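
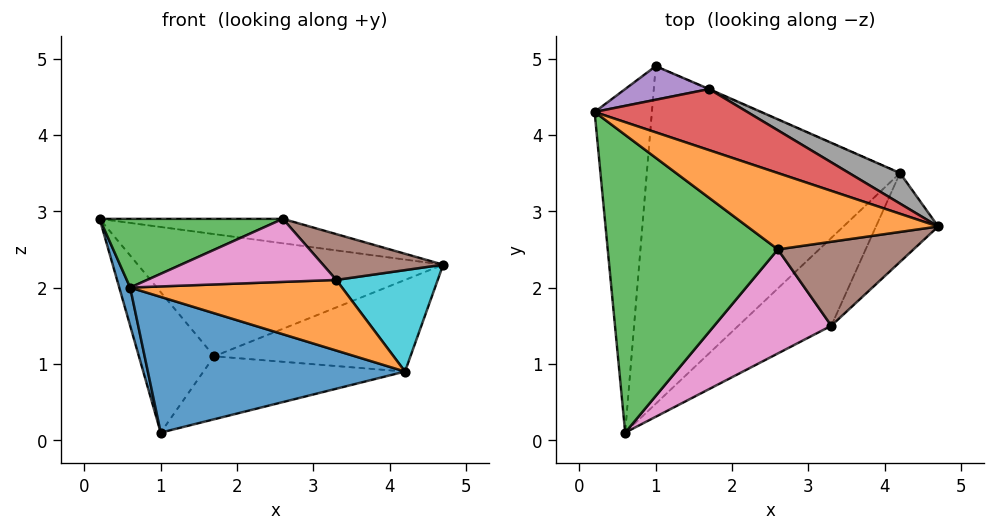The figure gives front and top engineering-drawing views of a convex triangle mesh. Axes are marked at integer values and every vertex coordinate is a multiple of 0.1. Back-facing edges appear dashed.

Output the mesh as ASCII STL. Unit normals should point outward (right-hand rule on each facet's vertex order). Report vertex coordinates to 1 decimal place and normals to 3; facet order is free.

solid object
 facet normal -0.959 -0.031 -0.281
  outer loop
   vertex 1.0 4.9 0.1
   vertex 0.6 0.1 2.0
   vertex 0.2 4.3 2.9
  endloop
 endfacet
 facet normal 0.223 0.297 0.928
  outer loop
   vertex 2.6 2.5 2.9
   vertex 4.7 2.8 2.3
   vertex 0.2 4.3 2.9
  endloop
 endfacet
 facet normal -0.166 -0.222 0.961
  outer loop
   vertex 2.6 2.5 2.9
   vertex 0.2 4.3 2.9
   vertex 0.6 0.1 2.0
  endloop
 endfacet
 facet normal 0.337 0.842 0.421
  outer loop
   vertex 1.7 4.6 1.1
   vertex 0.2 4.3 2.9
   vertex 4.7 2.8 2.3
  endloop
 endfacet
 facet normal 0.084 0.969 0.232
  outer loop
   vertex 1.7 4.6 1.1
   vertex 1.0 4.9 0.1
   vertex 0.2 4.3 2.9
  endloop
 endfacet
 facet normal 0.304 -0.456 0.836
  outer loop
   vertex 3.3 1.5 2.1
   vertex 4.7 2.8 2.3
   vertex 2.6 2.5 2.9
  endloop
 endfacet
 facet normal 0.231 -0.504 0.832
  outer loop
   vertex 3.3 1.5 2.1
   vertex 2.6 2.5 2.9
   vertex 0.6 0.1 2.0
  endloop
 endfacet
 facet normal 0.405 0.867 0.289
  outer loop
   vertex 4.2 3.5 0.9
   vertex 1.7 4.6 1.1
   vertex 4.7 2.8 2.3
  endloop
 endfacet
 facet normal 0.402 0.915 -0.007
  outer loop
   vertex 4.2 3.5 0.9
   vertex 1.0 4.9 0.1
   vertex 1.7 4.6 1.1
  endloop
 endfacet
 facet normal 0.621 -0.589 -0.517
  outer loop
   vertex 4.2 3.5 0.9
   vertex 4.7 2.8 2.3
   vertex 3.3 1.5 2.1
  endloop
 endfacet
 facet normal 0.069 -0.372 -0.926
  outer loop
   vertex 4.2 3.5 0.9
   vertex 0.6 0.1 2.0
   vertex 1.0 4.9 0.1
  endloop
 endfacet
 facet normal 0.334 -0.591 -0.735
  outer loop
   vertex 4.2 3.5 0.9
   vertex 3.3 1.5 2.1
   vertex 0.6 0.1 2.0
  endloop
 endfacet
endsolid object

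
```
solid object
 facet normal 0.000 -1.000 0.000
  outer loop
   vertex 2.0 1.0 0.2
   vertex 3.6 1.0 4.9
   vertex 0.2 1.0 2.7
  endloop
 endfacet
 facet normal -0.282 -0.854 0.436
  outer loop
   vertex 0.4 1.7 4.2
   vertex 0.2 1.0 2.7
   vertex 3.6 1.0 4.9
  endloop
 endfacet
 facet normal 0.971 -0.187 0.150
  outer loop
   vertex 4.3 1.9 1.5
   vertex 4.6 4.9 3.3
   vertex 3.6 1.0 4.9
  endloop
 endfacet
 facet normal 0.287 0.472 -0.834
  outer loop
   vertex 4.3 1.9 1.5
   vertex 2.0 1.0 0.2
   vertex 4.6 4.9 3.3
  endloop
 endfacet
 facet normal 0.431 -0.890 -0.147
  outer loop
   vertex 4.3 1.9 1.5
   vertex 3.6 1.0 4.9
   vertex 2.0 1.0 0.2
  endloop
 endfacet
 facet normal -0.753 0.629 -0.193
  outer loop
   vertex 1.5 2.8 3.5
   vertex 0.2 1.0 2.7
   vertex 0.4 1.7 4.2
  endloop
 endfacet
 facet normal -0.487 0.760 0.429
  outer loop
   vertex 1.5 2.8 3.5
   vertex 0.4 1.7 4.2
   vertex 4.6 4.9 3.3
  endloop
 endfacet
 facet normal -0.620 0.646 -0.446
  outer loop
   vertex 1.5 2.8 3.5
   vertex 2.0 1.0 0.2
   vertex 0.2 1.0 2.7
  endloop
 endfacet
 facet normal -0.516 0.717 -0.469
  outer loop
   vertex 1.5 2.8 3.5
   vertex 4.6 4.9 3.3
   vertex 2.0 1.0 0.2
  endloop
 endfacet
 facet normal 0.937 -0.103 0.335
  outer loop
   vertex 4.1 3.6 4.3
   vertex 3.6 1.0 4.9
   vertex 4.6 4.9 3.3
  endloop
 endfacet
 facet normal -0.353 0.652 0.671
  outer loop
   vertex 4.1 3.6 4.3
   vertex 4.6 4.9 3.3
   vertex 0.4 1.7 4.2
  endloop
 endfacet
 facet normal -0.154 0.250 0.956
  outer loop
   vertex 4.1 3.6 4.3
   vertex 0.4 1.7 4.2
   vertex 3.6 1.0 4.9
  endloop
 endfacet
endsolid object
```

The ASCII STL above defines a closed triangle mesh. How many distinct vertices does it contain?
8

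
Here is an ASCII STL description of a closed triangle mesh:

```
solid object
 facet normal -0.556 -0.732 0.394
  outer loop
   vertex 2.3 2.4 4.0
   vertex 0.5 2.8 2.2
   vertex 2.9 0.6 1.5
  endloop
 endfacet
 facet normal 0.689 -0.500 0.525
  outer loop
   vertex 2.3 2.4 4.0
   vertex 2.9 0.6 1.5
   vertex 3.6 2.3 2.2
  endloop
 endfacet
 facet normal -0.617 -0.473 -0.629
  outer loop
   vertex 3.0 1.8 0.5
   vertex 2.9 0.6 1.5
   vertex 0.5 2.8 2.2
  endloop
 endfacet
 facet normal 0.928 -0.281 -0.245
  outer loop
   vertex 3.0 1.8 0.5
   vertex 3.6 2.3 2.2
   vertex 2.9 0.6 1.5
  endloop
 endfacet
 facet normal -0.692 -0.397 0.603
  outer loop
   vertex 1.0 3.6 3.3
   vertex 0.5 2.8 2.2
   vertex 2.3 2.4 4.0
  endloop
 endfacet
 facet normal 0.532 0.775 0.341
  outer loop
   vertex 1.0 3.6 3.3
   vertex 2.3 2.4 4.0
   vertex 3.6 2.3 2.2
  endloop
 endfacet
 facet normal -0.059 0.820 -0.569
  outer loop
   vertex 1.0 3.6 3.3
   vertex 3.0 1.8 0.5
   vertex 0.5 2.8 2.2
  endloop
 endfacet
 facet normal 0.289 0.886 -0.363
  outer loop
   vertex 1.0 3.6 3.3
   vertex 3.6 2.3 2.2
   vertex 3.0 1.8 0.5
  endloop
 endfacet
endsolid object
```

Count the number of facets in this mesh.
8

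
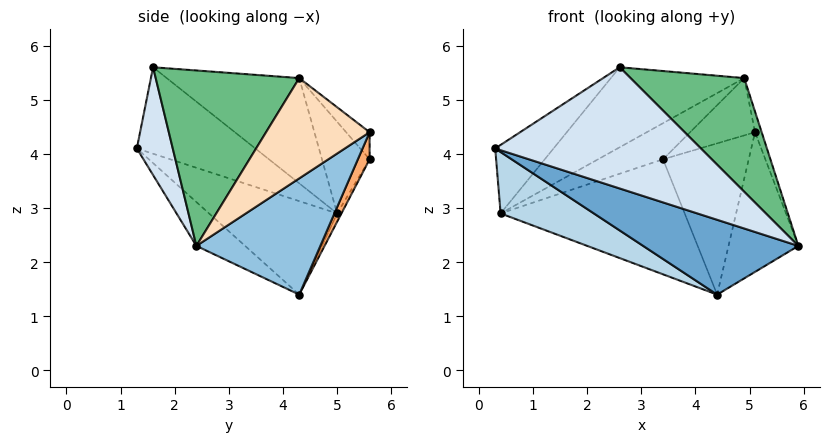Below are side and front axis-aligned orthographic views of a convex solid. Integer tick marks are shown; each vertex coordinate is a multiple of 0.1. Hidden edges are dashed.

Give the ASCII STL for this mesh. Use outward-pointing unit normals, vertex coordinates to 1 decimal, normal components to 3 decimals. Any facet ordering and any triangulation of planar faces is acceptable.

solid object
 facet normal -0.165 -0.526 -0.835
  outer loop
   vertex 4.4 4.3 1.4
   vertex 5.9 2.4 2.3
   vertex 0.3 1.3 4.1
  endloop
 endfacet
 facet normal 0.804 0.453 -0.384
  outer loop
   vertex 4.4 4.3 1.4
   vertex 5.1 5.6 4.4
   vertex 5.9 2.4 2.3
  endloop
 endfacet
 facet normal -0.379 -0.276 -0.883
  outer loop
   vertex 0.4 5.0 2.9
   vertex 4.4 4.3 1.4
   vertex 0.3 1.3 4.1
  endloop
 endfacet
 facet normal 0.172 -0.983 -0.067
  outer loop
   vertex 2.6 1.6 5.6
   vertex 0.3 1.3 4.1
   vertex 5.9 2.4 2.3
  endloop
 endfacet
 facet normal -0.550 0.271 0.790
  outer loop
   vertex 2.6 1.6 5.6
   vertex 0.4 5.0 2.9
   vertex 0.3 1.3 4.1
  endloop
 endfacet
 facet normal 0.123 0.900 -0.419
  outer loop
   vertex 3.4 5.6 3.9
   vertex 5.1 5.6 4.4
   vertex 4.4 4.3 1.4
  endloop
 endfacet
 facet normal -0.021 0.884 -0.468
  outer loop
   vertex 3.4 5.6 3.9
   vertex 4.4 4.3 1.4
   vertex 0.4 5.0 2.9
  endloop
 endfacet
 facet normal 0.960 0.062 0.272
  outer loop
   vertex 4.9 4.3 5.4
   vertex 5.9 2.4 2.3
   vertex 5.1 5.6 4.4
  endloop
 endfacet
 facet normal 0.662 -0.525 0.535
  outer loop
   vertex 4.9 4.3 5.4
   vertex 2.6 1.6 5.6
   vertex 5.9 2.4 2.3
  endloop
 endfacet
 facet normal -0.222 0.616 0.756
  outer loop
   vertex 4.9 4.3 5.4
   vertex 5.1 5.6 4.4
   vertex 3.4 5.6 3.9
  endloop
 endfacet
 facet normal -0.397 0.399 0.826
  outer loop
   vertex 4.9 4.3 5.4
   vertex 0.4 5.0 2.9
   vertex 2.6 1.6 5.6
  endloop
 endfacet
 facet normal -0.362 0.494 0.790
  outer loop
   vertex 4.9 4.3 5.4
   vertex 3.4 5.6 3.9
   vertex 0.4 5.0 2.9
  endloop
 endfacet
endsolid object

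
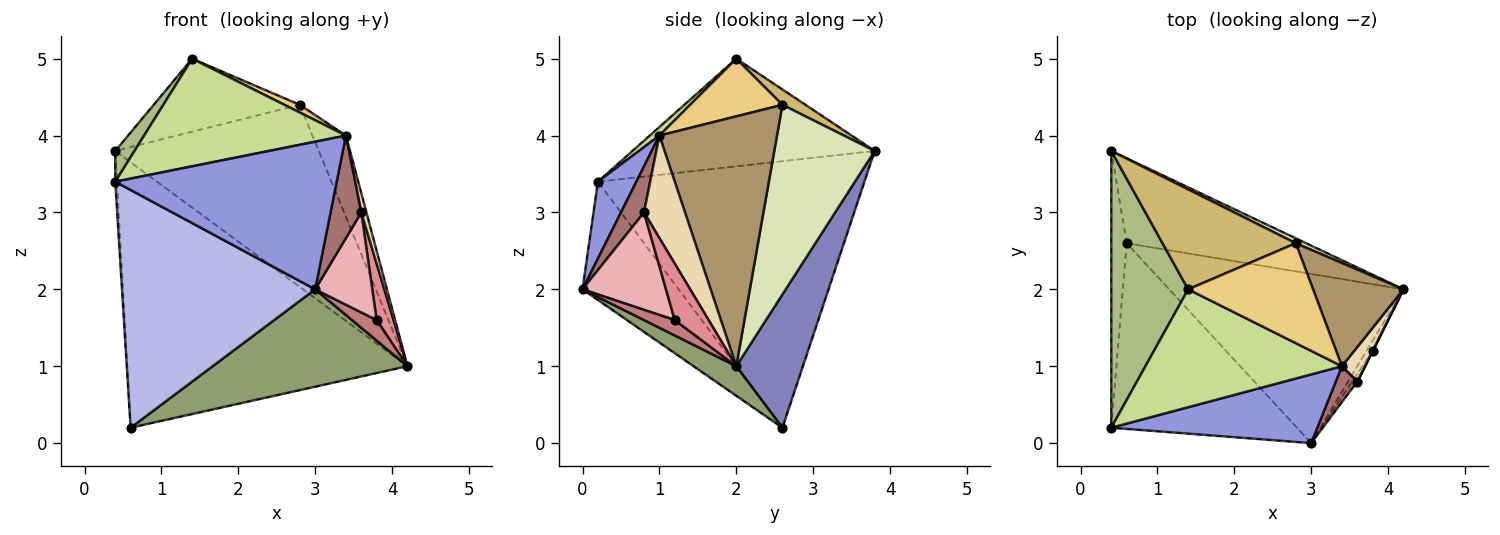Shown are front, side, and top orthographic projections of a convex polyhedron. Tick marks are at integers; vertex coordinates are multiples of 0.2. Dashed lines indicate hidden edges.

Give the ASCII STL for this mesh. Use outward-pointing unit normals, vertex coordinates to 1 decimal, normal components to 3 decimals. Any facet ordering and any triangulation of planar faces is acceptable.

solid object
 facet normal -0.998 0.006 -0.058
  outer loop
   vertex 0.6 2.6 0.2
   vertex 0.4 0.2 3.4
   vertex 0.4 3.8 3.8
  endloop
 endfacet
 facet normal 0.221 0.929 -0.297
  outer loop
   vertex 0.6 2.6 0.2
   vertex 0.4 3.8 3.8
   vertex 4.2 2.0 1.0
  endloop
 endfacet
 facet normal 0.155 -0.896 0.417
  outer loop
   vertex 3.0 0.0 2.0
   vertex 3.4 1.0 4.0
   vertex 0.4 0.2 3.4
  endloop
 endfacet
 facet normal -0.365 -0.734 -0.573
  outer loop
   vertex 3.0 0.0 2.0
   vertex 0.4 0.2 3.4
   vertex 0.6 2.6 0.2
  endloop
 endfacet
 facet normal 0.109 -0.496 -0.861
  outer loop
   vertex 3.0 0.0 2.0
   vertex 0.6 2.6 0.2
   vertex 4.2 2.0 1.0
  endloop
 endfacet
 facet normal -0.812 -0.064 0.580
  outer loop
   vertex 1.4 2.0 5.0
   vertex 0.4 3.8 3.8
   vertex 0.4 0.2 3.4
  endloop
 endfacet
 facet normal 0.032 -0.674 0.738
  outer loop
   vertex 1.4 2.0 5.0
   vertex 0.4 0.2 3.4
   vertex 3.4 1.0 4.0
  endloop
 endfacet
 facet normal 0.442 0.897 0.024
  outer loop
   vertex 2.8 2.6 4.4
   vertex 4.2 2.0 1.0
   vertex 0.4 3.8 3.8
  endloop
 endfacet
 facet normal 0.908 0.259 0.328
  outer loop
   vertex 2.8 2.6 4.4
   vertex 3.4 1.0 4.0
   vertex 4.2 2.0 1.0
  endloop
 endfacet
 facet normal 0.093 0.587 0.804
  outer loop
   vertex 2.8 2.6 4.4
   vertex 0.4 3.8 3.8
   vertex 1.4 2.0 5.0
  endloop
 endfacet
 facet normal 0.418 -0.070 0.906
  outer loop
   vertex 2.8 2.6 4.4
   vertex 1.4 2.0 5.0
   vertex 3.4 1.0 4.0
  endloop
 endfacet
 facet normal 0.968 -0.121 0.218
  outer loop
   vertex 3.6 0.8 3.0
   vertex 4.2 2.0 1.0
   vertex 3.4 1.0 4.0
  endloop
 endfacet
 facet normal 0.578 -0.770 0.270
  outer loop
   vertex 3.6 0.8 3.0
   vertex 3.4 1.0 4.0
   vertex 3.0 0.0 2.0
  endloop
 endfacet
 facet normal 0.745 -0.596 -0.298
  outer loop
   vertex 3.8 1.2 1.6
   vertex 3.0 0.0 2.0
   vertex 4.2 2.0 1.0
  endloop
 endfacet
 facet normal 0.894 -0.447 0.000
  outer loop
   vertex 3.8 1.2 1.6
   vertex 4.2 2.0 1.0
   vertex 3.6 0.8 3.0
  endloop
 endfacet
 facet normal 0.825 -0.564 -0.043
  outer loop
   vertex 3.8 1.2 1.6
   vertex 3.6 0.8 3.0
   vertex 3.0 0.0 2.0
  endloop
 endfacet
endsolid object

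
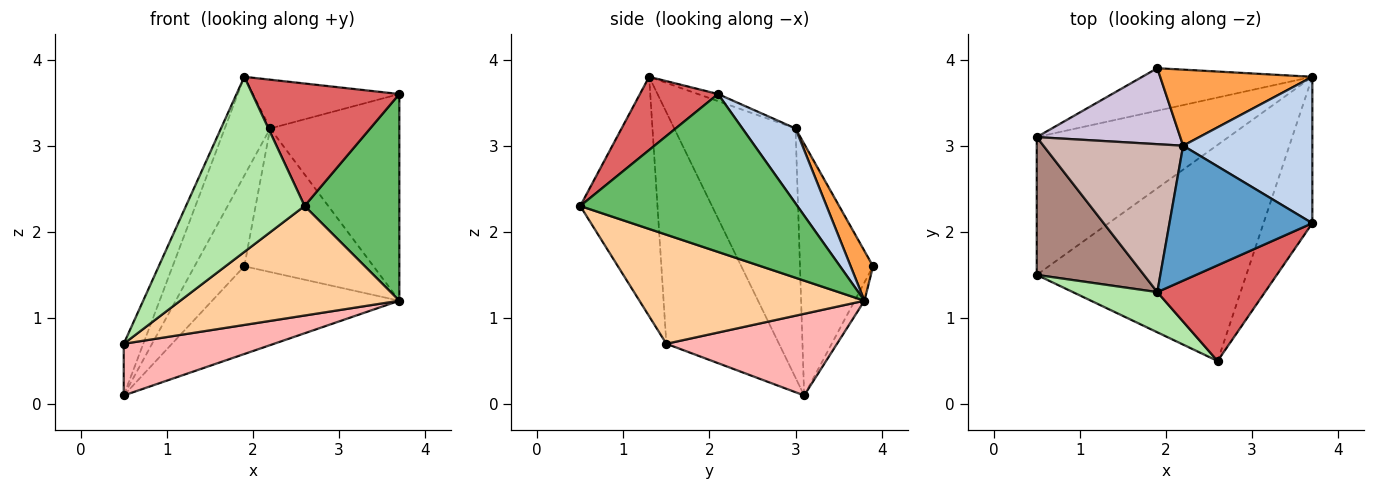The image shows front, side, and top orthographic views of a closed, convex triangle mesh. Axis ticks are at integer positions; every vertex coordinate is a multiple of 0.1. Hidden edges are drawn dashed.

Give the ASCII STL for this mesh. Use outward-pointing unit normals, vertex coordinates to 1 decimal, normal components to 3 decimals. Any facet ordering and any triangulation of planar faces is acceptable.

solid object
 facet normal -0.047 0.340 0.939
  outer loop
   vertex 2.2 3.0 3.2
   vertex 1.9 1.3 3.8
   vertex 3.7 2.1 3.6
  endloop
 endfacet
 facet normal 0.318 0.774 0.548
  outer loop
   vertex 2.2 3.0 3.2
   vertex 3.7 2.1 3.6
   vertex 3.7 3.8 1.2
  endloop
 endfacet
 facet normal 0.151 0.873 0.463
  outer loop
   vertex 2.2 3.0 3.2
   vertex 3.7 3.8 1.2
   vertex 1.9 3.9 1.6
  endloop
 endfacet
 facet normal 0.421 -0.410 -0.809
  outer loop
   vertex 2.6 0.5 2.3
   vertex 0.5 1.5 0.7
   vertex 3.7 3.8 1.2
  endloop
 endfacet
 facet normal 0.882 -0.385 -0.273
  outer loop
   vertex 2.6 0.5 2.3
   vertex 3.7 3.8 1.2
   vertex 3.7 2.1 3.6
  endloop
 endfacet
 facet normal -0.536 -0.823 0.189
  outer loop
   vertex 2.6 0.5 2.3
   vertex 1.9 1.3 3.8
   vertex 0.5 1.5 0.7
  endloop
 endfacet
 facet normal 0.386 -0.727 0.568
  outer loop
   vertex 2.6 0.5 2.3
   vertex 3.7 2.1 3.6
   vertex 1.9 1.3 3.8
  endloop
 endfacet
 facet normal 0.370 -0.326 -0.870
  outer loop
   vertex 0.5 3.1 0.1
   vertex 3.7 3.8 1.2
   vertex 0.5 1.5 0.7
  endloop
 endfacet
 facet normal -0.047 0.899 -0.436
  outer loop
   vertex 0.5 3.1 0.1
   vertex 1.9 3.9 1.6
   vertex 3.7 3.8 1.2
  endloop
 endfacet
 facet normal -0.748 0.509 0.426
  outer loop
   vertex 0.5 3.1 0.1
   vertex 2.2 3.0 3.2
   vertex 1.9 3.9 1.6
  endloop
 endfacet
 facet normal -0.896 0.156 0.415
  outer loop
   vertex 0.5 3.1 0.1
   vertex 0.5 1.5 0.7
   vertex 1.9 1.3 3.8
  endloop
 endfacet
 facet normal -0.829 0.310 0.465
  outer loop
   vertex 0.5 3.1 0.1
   vertex 1.9 1.3 3.8
   vertex 2.2 3.0 3.2
  endloop
 endfacet
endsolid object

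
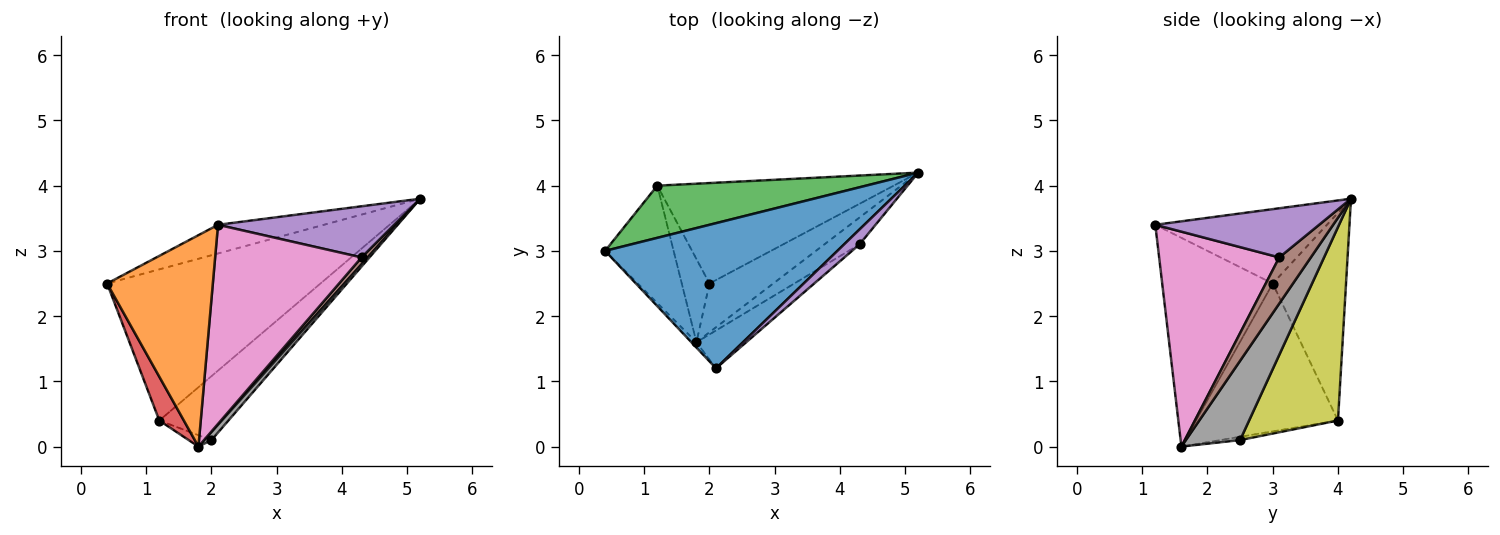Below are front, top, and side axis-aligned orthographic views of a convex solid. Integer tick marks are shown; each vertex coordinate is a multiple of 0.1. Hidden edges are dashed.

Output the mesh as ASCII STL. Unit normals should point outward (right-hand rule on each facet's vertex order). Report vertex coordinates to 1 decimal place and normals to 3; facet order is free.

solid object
 facet normal -0.300 0.185 0.936
  outer loop
   vertex 2.1 1.2 3.4
   vertex 5.2 4.2 3.8
   vertex 0.4 3.0 2.5
  endloop
 endfacet
 facet normal -0.723 -0.691 -0.018
  outer loop
   vertex 1.8 1.6 0.0
   vertex 2.1 1.2 3.4
   vertex 0.4 3.0 2.5
  endloop
 endfacet
 facet normal -0.309 0.899 0.310
  outer loop
   vertex 1.2 4.0 0.4
   vertex 0.4 3.0 2.5
   vertex 5.2 4.2 3.8
  endloop
 endfacet
 facet normal -0.896 -0.155 -0.415
  outer loop
   vertex 1.2 4.0 0.4
   vertex 1.8 1.6 0.0
   vertex 0.4 3.0 2.5
  endloop
 endfacet
 facet normal 0.666 -0.716 0.209
  outer loop
   vertex 4.3 3.1 2.9
   vertex 5.2 4.2 3.8
   vertex 2.1 1.2 3.4
  endloop
 endfacet
 facet normal 0.786 -0.154 -0.598
  outer loop
   vertex 4.3 3.1 2.9
   vertex 1.8 1.6 0.0
   vertex 5.2 4.2 3.8
  endloop
 endfacet
 facet normal 0.628 -0.765 -0.145
  outer loop
   vertex 4.3 3.1 2.9
   vertex 2.1 1.2 3.4
   vertex 1.8 1.6 0.0
  endloop
 endfacet
 facet normal 0.775 -0.103 -0.623
  outer loop
   vertex 2.0 2.5 0.1
   vertex 5.2 4.2 3.8
   vertex 1.8 1.6 0.0
  endloop
 endfacet
 facet normal 0.568 0.442 -0.694
  outer loop
   vertex 2.0 2.5 0.1
   vertex 1.2 4.0 0.4
   vertex 5.2 4.2 3.8
  endloop
 endfacet
 facet normal -0.116 0.135 -0.984
  outer loop
   vertex 2.0 2.5 0.1
   vertex 1.8 1.6 0.0
   vertex 1.2 4.0 0.4
  endloop
 endfacet
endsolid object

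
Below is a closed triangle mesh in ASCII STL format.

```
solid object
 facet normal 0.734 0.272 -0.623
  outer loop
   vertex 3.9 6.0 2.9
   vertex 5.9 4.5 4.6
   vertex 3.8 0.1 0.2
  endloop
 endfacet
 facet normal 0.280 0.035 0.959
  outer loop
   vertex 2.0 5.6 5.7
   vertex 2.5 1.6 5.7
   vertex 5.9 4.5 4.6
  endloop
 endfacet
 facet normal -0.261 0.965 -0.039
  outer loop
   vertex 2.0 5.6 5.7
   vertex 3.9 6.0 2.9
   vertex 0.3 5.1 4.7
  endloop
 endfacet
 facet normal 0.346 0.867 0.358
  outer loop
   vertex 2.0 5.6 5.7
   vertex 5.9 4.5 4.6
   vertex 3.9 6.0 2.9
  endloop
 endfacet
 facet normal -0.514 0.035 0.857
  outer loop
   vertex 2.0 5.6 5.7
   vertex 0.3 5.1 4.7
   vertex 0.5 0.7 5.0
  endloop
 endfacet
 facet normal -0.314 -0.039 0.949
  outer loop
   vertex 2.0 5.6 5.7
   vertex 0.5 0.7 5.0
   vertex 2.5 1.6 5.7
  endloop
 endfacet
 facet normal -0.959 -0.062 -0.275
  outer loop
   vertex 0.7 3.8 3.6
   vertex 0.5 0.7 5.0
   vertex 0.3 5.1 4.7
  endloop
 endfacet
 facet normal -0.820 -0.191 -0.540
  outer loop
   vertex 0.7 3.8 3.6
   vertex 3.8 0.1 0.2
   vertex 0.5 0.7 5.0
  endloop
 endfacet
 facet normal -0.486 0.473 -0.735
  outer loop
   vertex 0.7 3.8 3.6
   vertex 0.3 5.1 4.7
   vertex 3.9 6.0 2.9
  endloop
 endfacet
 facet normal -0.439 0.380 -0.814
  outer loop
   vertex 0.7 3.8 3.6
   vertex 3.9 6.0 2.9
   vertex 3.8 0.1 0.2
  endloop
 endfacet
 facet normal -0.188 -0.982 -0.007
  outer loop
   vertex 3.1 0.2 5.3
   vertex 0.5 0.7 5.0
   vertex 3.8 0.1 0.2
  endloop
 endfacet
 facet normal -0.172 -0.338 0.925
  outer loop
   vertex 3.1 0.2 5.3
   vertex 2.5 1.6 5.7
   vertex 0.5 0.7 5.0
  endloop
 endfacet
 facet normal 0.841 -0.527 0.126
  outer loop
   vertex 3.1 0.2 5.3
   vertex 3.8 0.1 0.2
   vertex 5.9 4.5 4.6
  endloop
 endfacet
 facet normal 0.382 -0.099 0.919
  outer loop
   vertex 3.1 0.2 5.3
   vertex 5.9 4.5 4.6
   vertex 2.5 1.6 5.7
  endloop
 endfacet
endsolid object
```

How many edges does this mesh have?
21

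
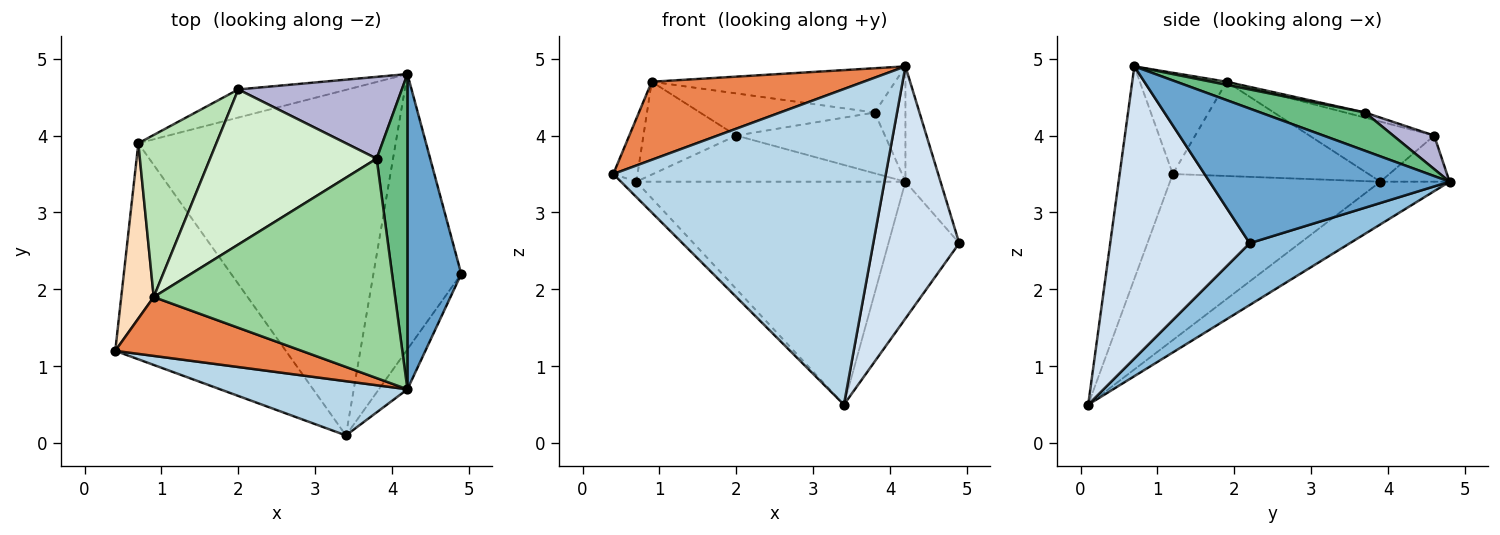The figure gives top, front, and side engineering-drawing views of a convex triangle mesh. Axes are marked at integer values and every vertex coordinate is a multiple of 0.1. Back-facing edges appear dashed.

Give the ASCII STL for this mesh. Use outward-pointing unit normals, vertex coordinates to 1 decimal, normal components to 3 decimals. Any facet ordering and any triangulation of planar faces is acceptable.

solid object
 facet normal 0.920 0.135 0.368
  outer loop
   vertex 4.2 0.7 4.9
   vertex 4.9 2.2 2.6
   vertex 4.2 4.8 3.4
  endloop
 endfacet
 facet normal 0.533 0.377 -0.758
  outer loop
   vertex 3.4 0.1 0.5
   vertex 4.2 4.8 3.4
   vertex 4.9 2.2 2.6
  endloop
 endfacet
 facet normal -0.189 -0.968 0.166
  outer loop
   vertex 3.4 0.1 0.5
   vertex 4.2 0.7 4.9
   vertex 0.4 1.2 3.5
  endloop
 endfacet
 facet normal 0.848 -0.523 -0.083
  outer loop
   vertex 3.4 0.1 0.5
   vertex 4.9 2.2 2.6
   vertex 4.2 0.7 4.9
  endloop
 endfacet
 facet normal -0.311 -0.759 0.572
  outer loop
   vertex 0.9 1.9 4.7
   vertex 0.4 1.2 3.5
   vertex 4.2 0.7 4.9
  endloop
 endfacet
 facet normal -0.697 0.051 -0.715
  outer loop
   vertex 0.7 3.9 3.4
   vertex 3.4 0.1 0.5
   vertex 0.4 1.2 3.5
  endloop
 endfacet
 facet normal -0.138 0.537 -0.832
  outer loop
   vertex 0.7 3.9 3.4
   vertex 4.2 4.8 3.4
   vertex 3.4 0.1 0.5
  endloop
 endfacet
 facet normal -0.939 0.116 0.323
  outer loop
   vertex 0.7 3.9 3.4
   vertex 0.4 1.2 3.5
   vertex 0.9 1.9 4.7
  endloop
 endfacet
 facet normal 0.760 0.223 0.611
  outer loop
   vertex 3.8 3.7 4.3
   vertex 4.2 0.7 4.9
   vertex 4.2 4.8 3.4
  endloop
 endfacet
 facet normal 0.012 0.198 0.980
  outer loop
   vertex 3.8 3.7 4.3
   vertex 0.9 1.9 4.7
   vertex 4.2 0.7 4.9
  endloop
 endfacet
 facet normal -0.556 0.413 0.721
  outer loop
   vertex 2.0 4.6 4.0
   vertex 0.7 3.9 3.4
   vertex 0.9 1.9 4.7
  endloop
 endfacet
 facet normal -0.030 0.262 0.965
  outer loop
   vertex 2.0 4.6 4.0
   vertex 0.9 1.9 4.7
   vertex 3.8 3.7 4.3
  endloop
 endfacet
 facet normal -0.214 0.834 -0.508
  outer loop
   vertex 2.0 4.6 4.0
   vertex 4.2 4.8 3.4
   vertex 0.7 3.9 3.4
  endloop
 endfacet
 facet normal 0.162 0.589 0.792
  outer loop
   vertex 2.0 4.6 4.0
   vertex 3.8 3.7 4.3
   vertex 4.2 4.8 3.4
  endloop
 endfacet
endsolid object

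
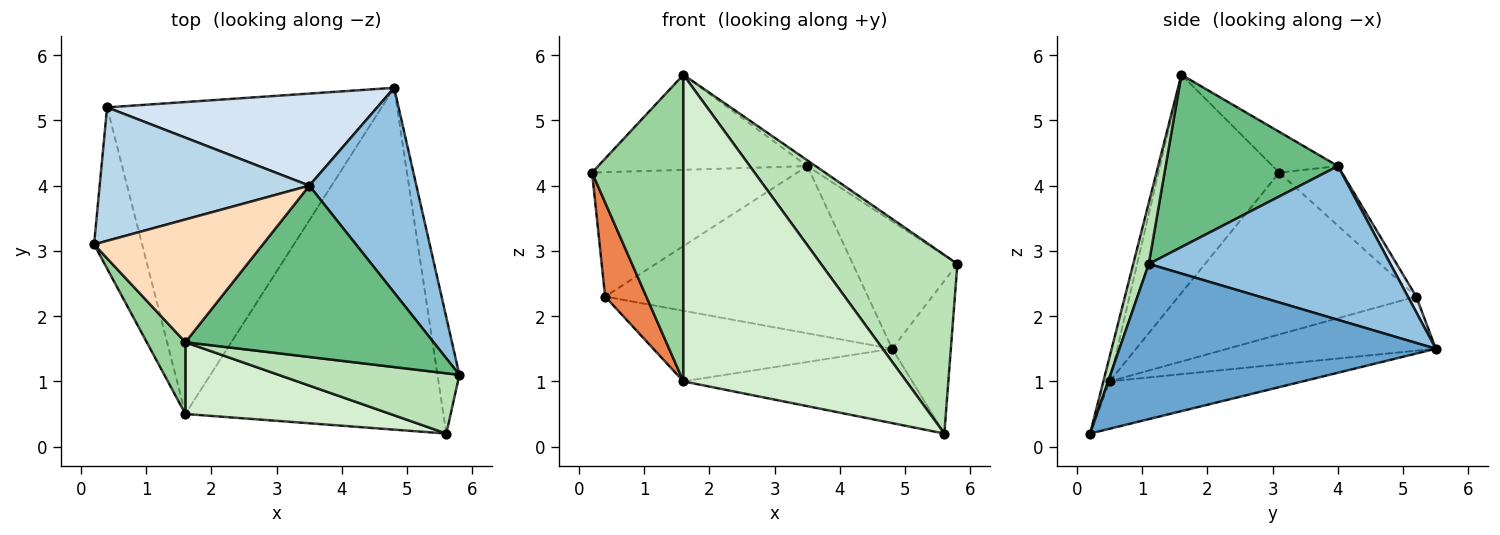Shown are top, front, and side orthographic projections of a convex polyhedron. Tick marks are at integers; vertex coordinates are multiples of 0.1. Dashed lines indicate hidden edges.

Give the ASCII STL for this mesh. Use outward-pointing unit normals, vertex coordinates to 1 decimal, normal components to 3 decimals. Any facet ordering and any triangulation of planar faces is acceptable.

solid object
 facet normal 0.974 0.181 -0.137
  outer loop
   vertex 5.6 0.2 0.2
   vertex 4.8 5.5 1.5
   vertex 5.8 1.1 2.8
  endloop
 endfacet
 facet normal 0.773 0.335 0.538
  outer loop
   vertex 3.5 4.0 4.3
   vertex 5.8 1.1 2.8
   vertex 4.8 5.5 1.5
  endloop
 endfacet
 facet normal -0.204 0.667 0.716
  outer loop
   vertex 3.5 4.0 4.3
   vertex 0.4 5.2 2.3
   vertex 0.2 3.1 4.2
  endloop
 endfacet
 facet normal 0.028 0.876 0.482
  outer loop
   vertex 3.5 4.0 4.3
   vertex 4.8 5.5 1.5
   vertex 0.4 5.2 2.3
  endloop
 endfacet
 facet normal -0.946 -0.164 -0.281
  outer loop
   vertex 1.6 0.5 1.0
   vertex 0.2 3.1 4.2
   vertex 0.4 5.2 2.3
  endloop
 endfacet
 facet normal -0.177 0.209 -0.962
  outer loop
   vertex 1.6 0.5 1.0
   vertex 4.8 5.5 1.5
   vertex 5.6 0.2 0.2
  endloop
 endfacet
 facet normal -0.189 0.217 -0.958
  outer loop
   vertex 1.6 0.5 1.0
   vertex 0.4 5.2 2.3
   vertex 4.8 5.5 1.5
  endloop
 endfacet
 facet normal -0.188 0.601 0.777
  outer loop
   vertex 1.6 1.6 5.7
   vertex 3.5 4.0 4.3
   vertex 0.2 3.1 4.2
  endloop
 endfacet
 facet normal 0.570 0.028 0.821
  outer loop
   vertex 1.6 1.6 5.7
   vertex 5.8 1.1 2.8
   vertex 3.5 4.0 4.3
  endloop
 endfacet
 facet normal -0.790 -0.597 0.140
  outer loop
   vertex 1.6 1.6 5.7
   vertex 0.2 3.1 4.2
   vertex 1.6 0.5 1.0
  endloop
 endfacet
 facet normal 0.107 -0.942 0.318
  outer loop
   vertex 1.6 1.6 5.7
   vertex 5.6 0.2 0.2
   vertex 5.8 1.1 2.8
  endloop
 endfacet
 facet normal -0.027 -0.973 0.228
  outer loop
   vertex 1.6 1.6 5.7
   vertex 1.6 0.5 1.0
   vertex 5.6 0.2 0.2
  endloop
 endfacet
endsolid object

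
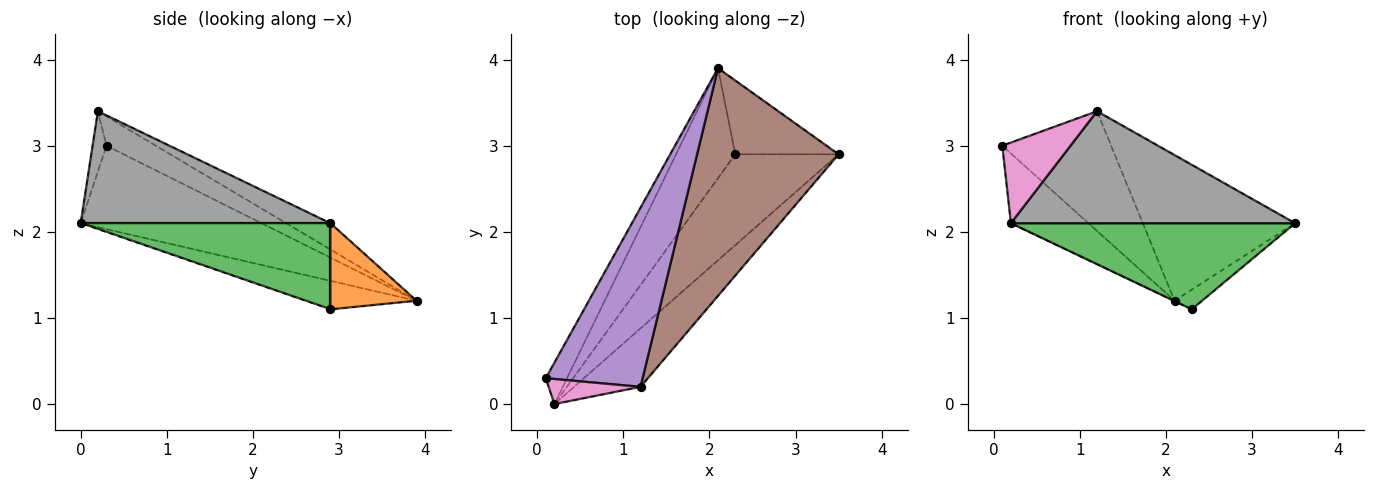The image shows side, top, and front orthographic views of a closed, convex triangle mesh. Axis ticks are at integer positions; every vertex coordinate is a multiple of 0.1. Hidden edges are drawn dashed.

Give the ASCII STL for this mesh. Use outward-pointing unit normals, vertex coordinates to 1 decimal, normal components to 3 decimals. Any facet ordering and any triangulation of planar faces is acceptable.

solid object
 facet normal -0.895 0.384 -0.227
  outer loop
   vertex 0.2 0.0 2.1
   vertex 0.1 0.3 3.0
   vertex 2.1 3.9 1.2
  endloop
 endfacet
 facet normal 0.627 0.201 -0.753
  outer loop
   vertex 2.3 2.9 1.1
   vertex 2.1 3.9 1.2
   vertex 3.5 2.9 2.1
  endloop
 endfacet
 facet normal 0.517 -0.589 -0.621
  outer loop
   vertex 2.3 2.9 1.1
   vertex 3.5 2.9 2.1
   vertex 0.2 0.0 2.1
  endloop
 endfacet
 facet normal -0.434 0.003 -0.901
  outer loop
   vertex 2.3 2.9 1.1
   vertex 0.2 0.0 2.1
   vertex 2.1 3.9 1.2
  endloop
 endfacet
 facet normal -0.244 0.539 0.806
  outer loop
   vertex 1.2 0.2 3.4
   vertex 2.1 3.9 1.2
   vertex 0.1 0.3 3.0
  endloop
 endfacet
 facet normal -0.155 0.532 0.832
  outer loop
   vertex 1.2 0.2 3.4
   vertex 3.5 2.9 2.1
   vertex 2.1 3.9 1.2
  endloop
 endfacet
 facet normal -0.191 -0.937 0.291
  outer loop
   vertex 1.2 0.2 3.4
   vertex 0.1 0.3 3.0
   vertex 0.2 0.0 2.1
  endloop
 endfacet
 facet normal 0.615 -0.699 -0.365
  outer loop
   vertex 1.2 0.2 3.4
   vertex 0.2 0.0 2.1
   vertex 3.5 2.9 2.1
  endloop
 endfacet
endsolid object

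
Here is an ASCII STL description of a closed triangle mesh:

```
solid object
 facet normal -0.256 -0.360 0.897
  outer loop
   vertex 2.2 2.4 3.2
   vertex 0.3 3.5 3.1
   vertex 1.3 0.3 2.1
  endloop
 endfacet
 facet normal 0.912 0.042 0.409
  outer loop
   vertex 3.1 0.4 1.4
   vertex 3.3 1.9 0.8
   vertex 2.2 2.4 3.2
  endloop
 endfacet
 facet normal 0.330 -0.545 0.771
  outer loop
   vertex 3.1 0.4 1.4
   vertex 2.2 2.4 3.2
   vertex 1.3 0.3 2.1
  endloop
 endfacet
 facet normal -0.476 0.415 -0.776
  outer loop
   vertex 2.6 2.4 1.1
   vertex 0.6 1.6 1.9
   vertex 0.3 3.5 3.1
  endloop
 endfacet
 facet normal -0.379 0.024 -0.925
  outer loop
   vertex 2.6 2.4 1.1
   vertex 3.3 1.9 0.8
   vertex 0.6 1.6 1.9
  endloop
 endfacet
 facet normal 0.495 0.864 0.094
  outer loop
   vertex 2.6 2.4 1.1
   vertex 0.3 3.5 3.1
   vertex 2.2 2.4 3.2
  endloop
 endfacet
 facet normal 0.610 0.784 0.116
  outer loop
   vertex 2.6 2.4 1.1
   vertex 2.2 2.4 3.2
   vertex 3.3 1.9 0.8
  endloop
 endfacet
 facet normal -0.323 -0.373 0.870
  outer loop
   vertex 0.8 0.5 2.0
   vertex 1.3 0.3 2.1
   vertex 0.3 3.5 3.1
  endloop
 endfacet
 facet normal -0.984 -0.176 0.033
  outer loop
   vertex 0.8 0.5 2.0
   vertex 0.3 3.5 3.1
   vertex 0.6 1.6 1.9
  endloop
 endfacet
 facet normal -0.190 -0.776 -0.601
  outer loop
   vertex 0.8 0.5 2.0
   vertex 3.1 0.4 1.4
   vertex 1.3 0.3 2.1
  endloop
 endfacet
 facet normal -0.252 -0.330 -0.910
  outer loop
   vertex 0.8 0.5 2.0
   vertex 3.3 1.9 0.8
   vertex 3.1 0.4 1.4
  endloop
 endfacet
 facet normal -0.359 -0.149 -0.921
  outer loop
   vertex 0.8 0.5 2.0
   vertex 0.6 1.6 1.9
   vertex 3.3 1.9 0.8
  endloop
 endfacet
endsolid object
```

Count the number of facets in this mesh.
12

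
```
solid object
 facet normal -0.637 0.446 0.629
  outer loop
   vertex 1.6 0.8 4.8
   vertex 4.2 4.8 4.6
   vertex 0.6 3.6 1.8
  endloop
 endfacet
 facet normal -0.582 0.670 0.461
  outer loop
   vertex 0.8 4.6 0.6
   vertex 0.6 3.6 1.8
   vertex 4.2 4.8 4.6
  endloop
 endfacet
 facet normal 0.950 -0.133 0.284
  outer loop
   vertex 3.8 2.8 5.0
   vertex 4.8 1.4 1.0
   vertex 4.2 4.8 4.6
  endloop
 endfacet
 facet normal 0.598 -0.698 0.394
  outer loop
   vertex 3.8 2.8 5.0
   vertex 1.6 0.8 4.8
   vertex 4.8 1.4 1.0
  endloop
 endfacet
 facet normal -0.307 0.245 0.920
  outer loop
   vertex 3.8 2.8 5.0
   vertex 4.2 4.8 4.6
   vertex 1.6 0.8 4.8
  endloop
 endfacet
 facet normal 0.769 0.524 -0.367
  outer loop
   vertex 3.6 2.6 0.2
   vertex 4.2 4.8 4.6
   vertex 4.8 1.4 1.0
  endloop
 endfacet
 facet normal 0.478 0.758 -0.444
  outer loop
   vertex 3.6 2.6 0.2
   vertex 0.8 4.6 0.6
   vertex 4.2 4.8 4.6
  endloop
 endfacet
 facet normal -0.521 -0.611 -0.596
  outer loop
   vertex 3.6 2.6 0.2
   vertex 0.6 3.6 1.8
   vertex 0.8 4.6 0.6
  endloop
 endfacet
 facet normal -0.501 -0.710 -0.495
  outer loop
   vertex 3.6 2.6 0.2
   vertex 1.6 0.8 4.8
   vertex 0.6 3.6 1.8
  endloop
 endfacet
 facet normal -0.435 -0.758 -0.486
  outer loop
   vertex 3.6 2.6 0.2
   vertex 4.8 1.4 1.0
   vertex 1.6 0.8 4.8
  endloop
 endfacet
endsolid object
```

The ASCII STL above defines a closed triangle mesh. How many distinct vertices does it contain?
7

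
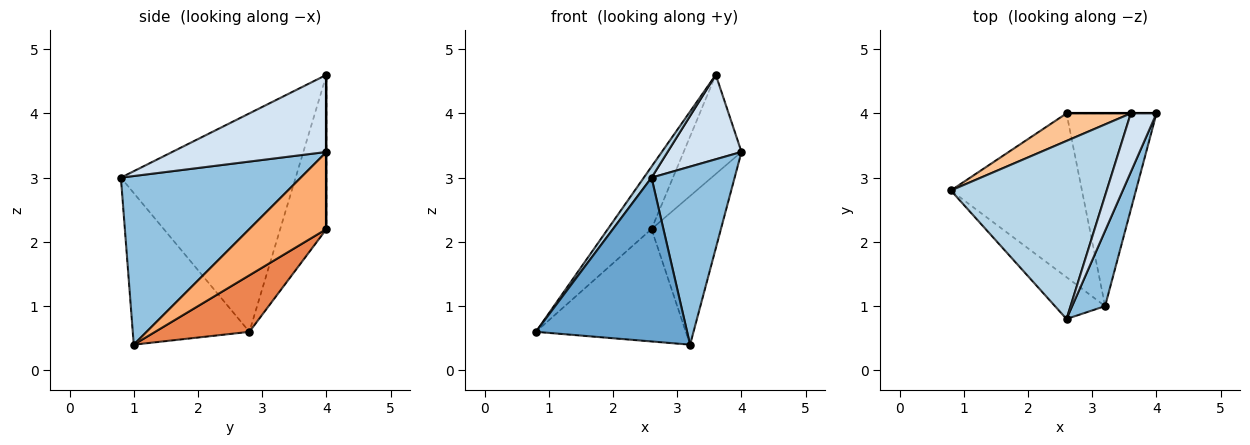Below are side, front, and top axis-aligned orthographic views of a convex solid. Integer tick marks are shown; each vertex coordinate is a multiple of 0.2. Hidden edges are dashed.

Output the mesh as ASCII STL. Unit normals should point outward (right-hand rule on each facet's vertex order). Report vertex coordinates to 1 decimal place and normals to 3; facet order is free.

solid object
 facet normal -0.599 -0.776 -0.198
  outer loop
   vertex 2.6 0.8 3.0
   vertex 0.8 2.8 0.6
   vertex 3.2 1.0 0.4
  endloop
 endfacet
 facet normal 0.894 -0.413 0.175
  outer loop
   vertex 2.6 0.8 3.0
   vertex 3.2 1.0 0.4
   vertex 4.0 4.0 3.4
  endloop
 endfacet
 facet normal -0.814 -0.036 0.580
  outer loop
   vertex 3.6 4.0 4.6
   vertex 0.8 2.8 0.6
   vertex 2.6 0.8 3.0
  endloop
 endfacet
 facet normal 0.864 -0.414 0.288
  outer loop
   vertex 3.6 4.0 4.6
   vertex 2.6 0.8 3.0
   vertex 4.0 4.0 3.4
  endloop
 endfacet
 facet normal 0.335 0.533 -0.777
  outer loop
   vertex 2.6 4.0 2.2
   vertex 3.2 1.0 0.4
   vertex 0.8 2.8 0.6
  endloop
 endfacet
 facet normal 0.562 0.505 -0.655
  outer loop
   vertex 2.6 4.0 2.2
   vertex 4.0 4.0 3.4
   vertex 3.2 1.0 0.4
  endloop
 endfacet
 facet normal -0.696 0.657 0.290
  outer loop
   vertex 2.6 4.0 2.2
   vertex 0.8 2.8 0.6
   vertex 3.6 4.0 4.6
  endloop
 endfacet
 facet normal 0.000 1.000 0.000
  outer loop
   vertex 2.6 4.0 2.2
   vertex 3.6 4.0 4.6
   vertex 4.0 4.0 3.4
  endloop
 endfacet
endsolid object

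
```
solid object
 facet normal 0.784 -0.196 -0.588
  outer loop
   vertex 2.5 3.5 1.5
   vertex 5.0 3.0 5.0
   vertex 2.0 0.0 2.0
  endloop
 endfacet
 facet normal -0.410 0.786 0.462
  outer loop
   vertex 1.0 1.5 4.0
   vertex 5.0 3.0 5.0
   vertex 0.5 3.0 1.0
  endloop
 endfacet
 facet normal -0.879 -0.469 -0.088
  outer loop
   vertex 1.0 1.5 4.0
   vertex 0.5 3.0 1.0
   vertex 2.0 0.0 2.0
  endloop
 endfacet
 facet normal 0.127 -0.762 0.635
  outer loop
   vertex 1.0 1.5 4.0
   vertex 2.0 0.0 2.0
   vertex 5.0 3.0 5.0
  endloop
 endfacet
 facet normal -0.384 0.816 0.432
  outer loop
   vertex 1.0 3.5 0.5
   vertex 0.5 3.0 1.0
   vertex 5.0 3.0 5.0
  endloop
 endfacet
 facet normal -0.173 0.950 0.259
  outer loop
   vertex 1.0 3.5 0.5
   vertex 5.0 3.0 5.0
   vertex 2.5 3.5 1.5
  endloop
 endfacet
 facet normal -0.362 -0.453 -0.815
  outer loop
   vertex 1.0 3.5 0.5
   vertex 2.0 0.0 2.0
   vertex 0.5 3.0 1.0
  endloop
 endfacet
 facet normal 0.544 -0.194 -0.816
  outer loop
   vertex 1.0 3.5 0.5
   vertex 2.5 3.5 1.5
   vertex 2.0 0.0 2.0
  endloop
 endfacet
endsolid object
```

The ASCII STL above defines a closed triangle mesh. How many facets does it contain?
8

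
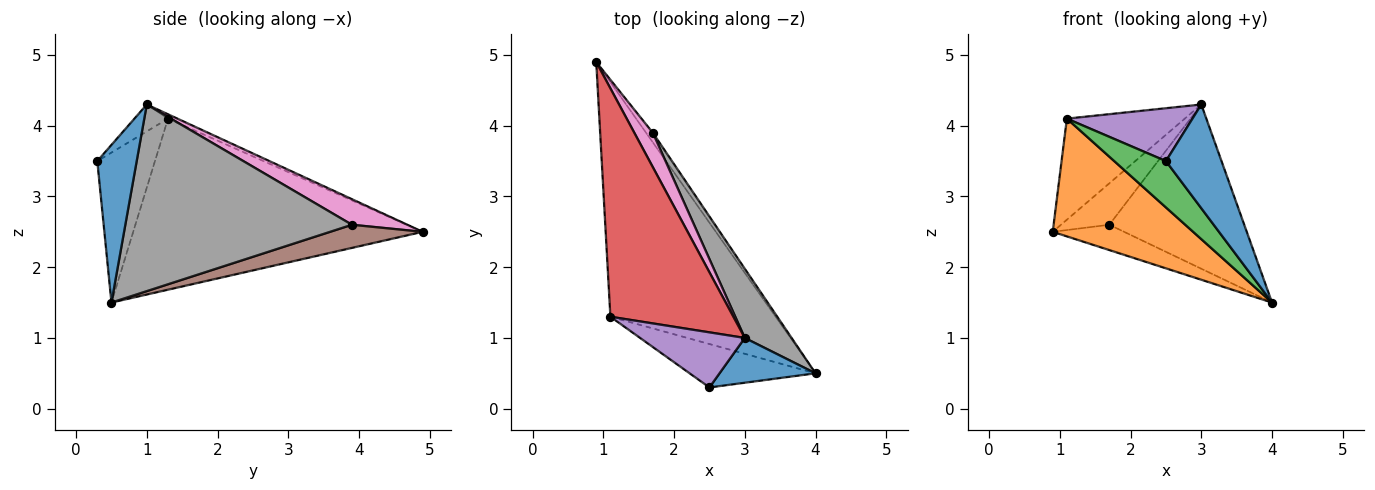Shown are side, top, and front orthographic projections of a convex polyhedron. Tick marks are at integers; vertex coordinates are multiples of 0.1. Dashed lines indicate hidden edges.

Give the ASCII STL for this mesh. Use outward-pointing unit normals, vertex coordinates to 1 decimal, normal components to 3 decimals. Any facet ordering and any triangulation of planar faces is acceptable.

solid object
 facet normal 0.546 -0.769 0.332
  outer loop
   vertex 3.0 1.0 4.3
   vertex 2.5 0.3 3.5
   vertex 4.0 0.5 1.5
  endloop
 endfacet
 facet normal -0.679 -0.329 -0.656
  outer loop
   vertex 1.1 1.3 4.1
   vertex 0.9 4.9 2.5
   vertex 4.0 0.5 1.5
  endloop
 endfacet
 facet normal -0.631 -0.566 -0.530
  outer loop
   vertex 1.1 1.3 4.1
   vertex 4.0 0.5 1.5
   vertex 2.5 0.3 3.5
  endloop
 endfacet
 facet normal -0.032 0.404 0.914
  outer loop
   vertex 1.1 1.3 4.1
   vertex 3.0 1.0 4.3
   vertex 0.9 4.9 2.5
  endloop
 endfacet
 facet normal -0.182 -0.681 0.710
  outer loop
   vertex 1.1 1.3 4.1
   vertex 2.5 0.3 3.5
   vertex 3.0 1.0 4.3
  endloop
 endfacet
 facet normal 0.772 0.595 -0.225
  outer loop
   vertex 1.7 3.9 2.6
   vertex 4.0 0.5 1.5
   vertex 0.9 4.9 2.5
  endloop
 endfacet
 facet normal 0.662 0.577 0.479
  outer loop
   vertex 1.7 3.9 2.6
   vertex 0.9 4.9 2.5
   vertex 3.0 1.0 4.3
  endloop
 endfacet
 facet normal 0.840 0.500 0.211
  outer loop
   vertex 1.7 3.9 2.6
   vertex 3.0 1.0 4.3
   vertex 4.0 0.5 1.5
  endloop
 endfacet
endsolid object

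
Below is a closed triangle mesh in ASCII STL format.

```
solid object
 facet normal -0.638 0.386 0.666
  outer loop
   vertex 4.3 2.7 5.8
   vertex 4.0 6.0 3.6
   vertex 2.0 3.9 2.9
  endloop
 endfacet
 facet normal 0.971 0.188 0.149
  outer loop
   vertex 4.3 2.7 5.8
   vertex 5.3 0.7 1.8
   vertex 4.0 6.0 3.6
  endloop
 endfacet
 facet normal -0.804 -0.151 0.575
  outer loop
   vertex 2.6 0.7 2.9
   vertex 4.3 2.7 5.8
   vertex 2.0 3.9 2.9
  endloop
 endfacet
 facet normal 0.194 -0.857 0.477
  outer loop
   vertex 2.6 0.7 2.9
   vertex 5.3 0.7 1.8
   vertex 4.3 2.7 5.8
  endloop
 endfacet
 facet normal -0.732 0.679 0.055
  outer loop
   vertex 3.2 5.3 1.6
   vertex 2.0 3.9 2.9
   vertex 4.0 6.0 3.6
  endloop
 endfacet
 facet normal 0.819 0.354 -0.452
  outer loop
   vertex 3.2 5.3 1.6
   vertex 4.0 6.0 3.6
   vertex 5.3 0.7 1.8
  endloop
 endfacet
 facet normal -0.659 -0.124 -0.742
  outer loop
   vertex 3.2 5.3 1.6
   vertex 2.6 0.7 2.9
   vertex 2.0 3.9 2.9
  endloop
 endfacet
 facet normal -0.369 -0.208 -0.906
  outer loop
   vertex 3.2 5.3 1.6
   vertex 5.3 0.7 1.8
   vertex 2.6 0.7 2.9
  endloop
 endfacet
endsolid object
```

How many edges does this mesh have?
12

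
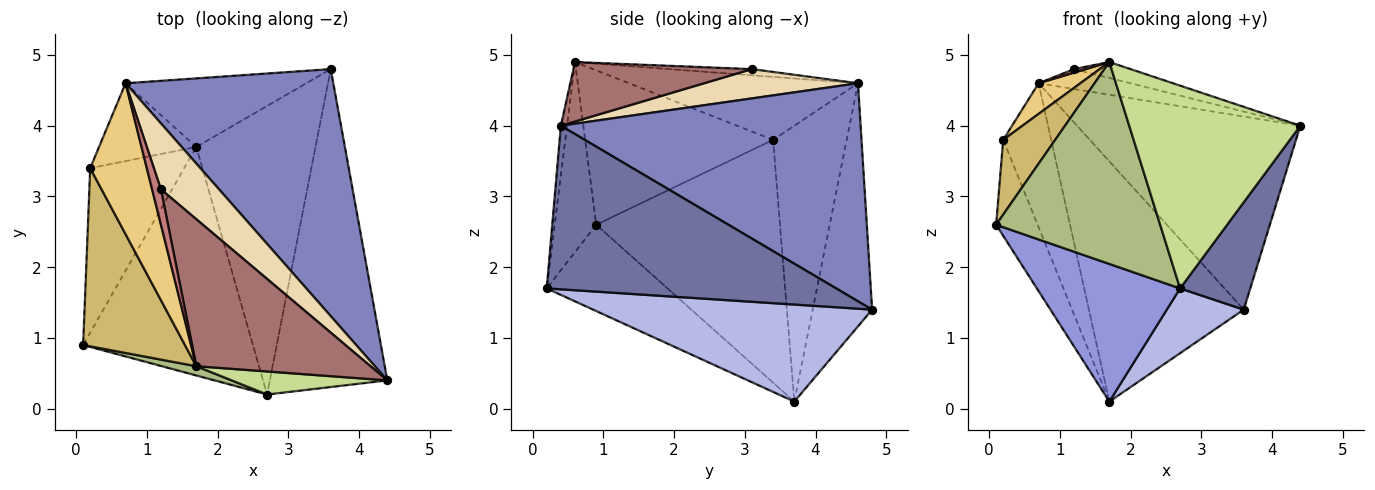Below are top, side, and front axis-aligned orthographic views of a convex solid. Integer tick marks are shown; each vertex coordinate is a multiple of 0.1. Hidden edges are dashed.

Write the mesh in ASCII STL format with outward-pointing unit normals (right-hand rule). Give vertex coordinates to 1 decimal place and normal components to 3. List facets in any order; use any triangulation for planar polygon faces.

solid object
 facet normal 0.797 -0.193 -0.572
  outer loop
   vertex 2.7 0.2 1.7
   vertex 3.6 4.8 1.4
   vertex 4.4 0.4 4.0
  endloop
 endfacet
 facet normal 0.637 0.475 0.607
  outer loop
   vertex 0.7 4.6 4.6
   vertex 4.4 0.4 4.0
   vertex 3.6 4.8 1.4
  endloop
 endfacet
 facet normal -0.399 -0.473 -0.785
  outer loop
   vertex 1.7 3.7 0.1
   vertex 2.7 0.2 1.7
   vertex 0.1 0.9 2.6
  endloop
 endfacet
 facet normal 0.622 -0.172 -0.764
  outer loop
   vertex 1.7 3.7 0.1
   vertex 3.6 4.8 1.4
   vertex 2.7 0.2 1.7
  endloop
 endfacet
 facet normal -0.346 0.902 -0.257
  outer loop
   vertex 1.7 3.7 0.1
   vertex 0.7 4.6 4.6
   vertex 3.6 4.8 1.4
  endloop
 endfacet
 facet normal -0.245 -0.968 0.044
  outer loop
   vertex 1.7 0.6 4.9
   vertex 0.1 0.9 2.6
   vertex 2.7 0.2 1.7
  endloop
 endfacet
 facet normal -0.036 -0.993 0.113
  outer loop
   vertex 1.7 0.6 4.9
   vertex 2.7 0.2 1.7
   vertex 4.4 0.4 4.0
  endloop
 endfacet
 facet normal -0.913 0.206 -0.353
  outer loop
   vertex 0.2 3.4 3.8
   vertex 1.7 3.7 0.1
   vertex 0.1 0.9 2.6
  endloop
 endfacet
 facet normal -0.803 0.524 -0.283
  outer loop
   vertex 0.2 3.4 3.8
   vertex 0.7 4.6 4.6
   vertex 1.7 3.7 0.1
  endloop
 endfacet
 facet normal -0.813 -0.225 0.536
  outer loop
   vertex 0.2 3.4 3.8
   vertex 0.1 0.9 2.6
   vertex 1.7 0.6 4.9
  endloop
 endfacet
 facet normal -0.737 -0.135 0.662
  outer loop
   vertex 0.2 3.4 3.8
   vertex 1.7 0.6 4.9
   vertex 0.7 4.6 4.6
  endloop
 endfacet
 facet normal 0.435 0.260 0.862
  outer loop
   vertex 1.2 3.1 4.8
   vertex 4.4 0.4 4.0
   vertex 0.7 4.6 4.6
  endloop
 endfacet
 facet normal 0.321 0.102 0.941
  outer loop
   vertex 1.2 3.1 4.8
   vertex 1.7 0.6 4.9
   vertex 4.4 0.4 4.0
  endloop
 endfacet
 facet normal -0.572 -0.082 0.816
  outer loop
   vertex 1.2 3.1 4.8
   vertex 0.7 4.6 4.6
   vertex 1.7 0.6 4.9
  endloop
 endfacet
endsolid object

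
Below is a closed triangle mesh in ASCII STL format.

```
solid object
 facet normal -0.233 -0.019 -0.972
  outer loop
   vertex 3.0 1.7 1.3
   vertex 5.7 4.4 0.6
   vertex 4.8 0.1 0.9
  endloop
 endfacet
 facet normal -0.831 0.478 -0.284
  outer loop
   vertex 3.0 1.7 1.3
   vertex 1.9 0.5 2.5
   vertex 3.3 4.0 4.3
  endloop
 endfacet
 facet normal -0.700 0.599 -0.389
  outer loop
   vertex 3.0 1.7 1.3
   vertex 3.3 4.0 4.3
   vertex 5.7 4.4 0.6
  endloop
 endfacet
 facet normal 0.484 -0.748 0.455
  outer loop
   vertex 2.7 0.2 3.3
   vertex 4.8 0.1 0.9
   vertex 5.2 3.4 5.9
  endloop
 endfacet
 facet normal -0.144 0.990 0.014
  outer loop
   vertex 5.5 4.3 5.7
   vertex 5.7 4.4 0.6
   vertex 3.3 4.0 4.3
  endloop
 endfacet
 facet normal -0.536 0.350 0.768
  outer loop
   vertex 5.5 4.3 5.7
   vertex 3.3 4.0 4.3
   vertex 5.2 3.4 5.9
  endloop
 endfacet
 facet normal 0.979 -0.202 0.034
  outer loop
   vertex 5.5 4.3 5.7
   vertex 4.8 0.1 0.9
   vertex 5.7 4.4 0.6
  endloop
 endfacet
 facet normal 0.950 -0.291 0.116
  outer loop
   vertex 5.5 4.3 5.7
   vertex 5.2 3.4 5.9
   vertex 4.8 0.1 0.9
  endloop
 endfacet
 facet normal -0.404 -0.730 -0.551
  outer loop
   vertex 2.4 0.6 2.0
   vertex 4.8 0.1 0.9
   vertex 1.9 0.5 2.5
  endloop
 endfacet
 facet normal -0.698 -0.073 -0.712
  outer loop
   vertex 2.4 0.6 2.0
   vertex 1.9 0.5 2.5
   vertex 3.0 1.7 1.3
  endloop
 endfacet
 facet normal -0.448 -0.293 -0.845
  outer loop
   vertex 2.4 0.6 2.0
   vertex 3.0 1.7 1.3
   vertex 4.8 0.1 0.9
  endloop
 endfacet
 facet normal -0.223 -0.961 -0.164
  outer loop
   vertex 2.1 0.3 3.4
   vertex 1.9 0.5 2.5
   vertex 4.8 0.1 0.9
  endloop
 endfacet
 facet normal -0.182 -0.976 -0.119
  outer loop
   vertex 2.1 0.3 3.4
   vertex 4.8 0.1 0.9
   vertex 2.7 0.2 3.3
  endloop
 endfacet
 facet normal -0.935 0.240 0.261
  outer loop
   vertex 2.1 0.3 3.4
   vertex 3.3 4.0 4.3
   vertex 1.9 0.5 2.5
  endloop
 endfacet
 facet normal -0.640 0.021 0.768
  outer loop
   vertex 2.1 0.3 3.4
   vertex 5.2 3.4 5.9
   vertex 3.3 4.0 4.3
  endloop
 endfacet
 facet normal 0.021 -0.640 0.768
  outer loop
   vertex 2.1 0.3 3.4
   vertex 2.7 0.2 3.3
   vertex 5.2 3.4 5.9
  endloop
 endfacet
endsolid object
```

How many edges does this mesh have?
24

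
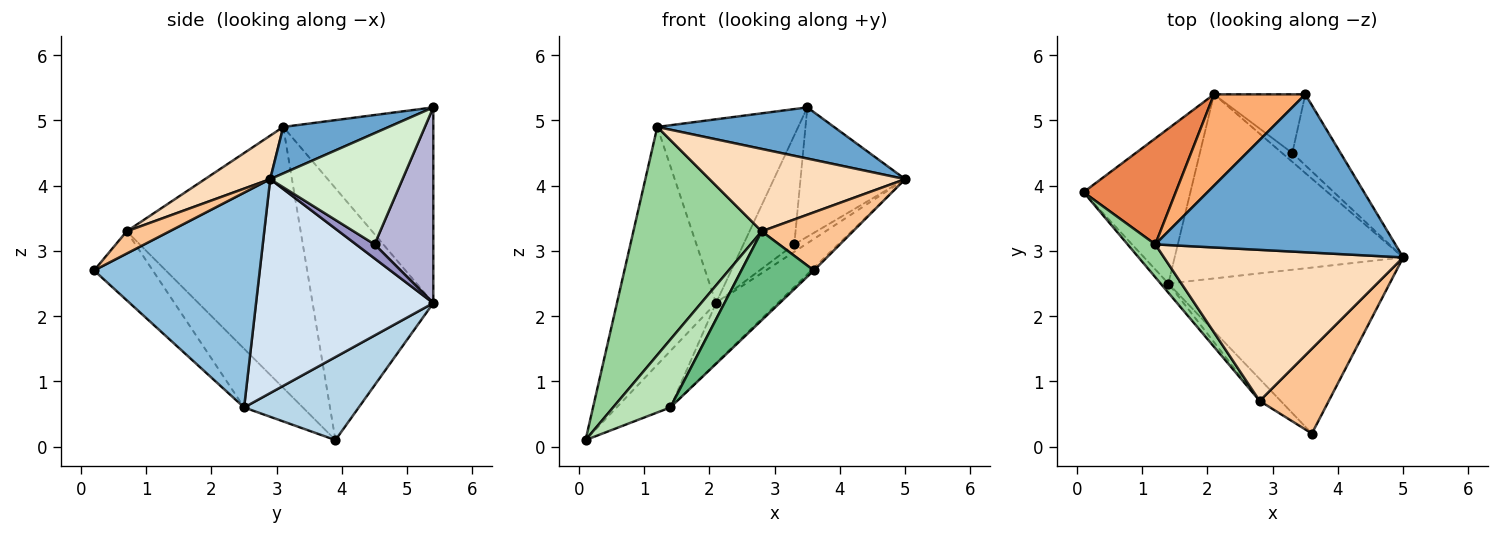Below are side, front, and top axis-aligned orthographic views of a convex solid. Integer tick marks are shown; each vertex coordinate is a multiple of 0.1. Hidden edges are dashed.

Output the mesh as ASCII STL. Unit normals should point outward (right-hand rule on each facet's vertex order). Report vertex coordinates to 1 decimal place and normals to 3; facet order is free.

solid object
 facet normal 0.181 -0.303 0.936
  outer loop
   vertex 1.2 3.1 4.9
   vertex 5.0 2.9 4.1
   vertex 3.5 5.4 5.2
  endloop
 endfacet
 facet normal 0.696 0.011 -0.718
  outer loop
   vertex 1.4 2.5 0.6
   vertex 5.0 2.9 4.1
   vertex 3.6 0.2 2.7
  endloop
 endfacet
 facet normal 0.590 0.276 -0.759
  outer loop
   vertex 2.1 5.4 2.2
   vertex 1.4 2.5 0.6
   vertex 0.1 3.9 0.1
  endloop
 endfacet
 facet normal 0.665 0.231 -0.710
  outer loop
   vertex 2.1 5.4 2.2
   vertex 5.0 2.9 4.1
   vertex 1.4 2.5 0.6
  endloop
 endfacet
 facet normal -0.744 0.611 0.272
  outer loop
   vertex 2.1 5.4 2.2
   vertex 0.1 3.9 0.1
   vertex 1.2 3.1 4.9
  endloop
 endfacet
 facet normal -0.690 0.648 0.322
  outer loop
   vertex 2.1 5.4 2.2
   vertex 1.2 3.1 4.9
   vertex 3.5 5.4 5.2
  endloop
 endfacet
 facet normal 0.256 -0.546 0.797
  outer loop
   vertex 2.8 0.7 3.3
   vertex 3.6 0.2 2.7
   vertex 5.0 2.9 4.1
  endloop
 endfacet
 facet normal 0.158 -0.473 0.867
  outer loop
   vertex 2.8 0.7 3.3
   vertex 5.0 2.9 4.1
   vertex 1.2 3.1 4.9
  endloop
 endfacet
 facet normal -0.618 -0.763 -0.188
  outer loop
   vertex 2.8 0.7 3.3
   vertex 1.4 2.5 0.6
   vertex 3.6 0.2 2.7
  endloop
 endfacet
 facet normal -0.802 -0.591 0.085
  outer loop
   vertex 2.8 0.7 3.3
   vertex 1.2 3.1 4.9
   vertex 0.1 3.9 0.1
  endloop
 endfacet
 facet normal -0.713 -0.695 -0.094
  outer loop
   vertex 2.8 0.7 3.3
   vertex 0.1 3.9 0.1
   vertex 1.4 2.5 0.6
  endloop
 endfacet
 facet normal 0.742 0.587 -0.322
  outer loop
   vertex 3.3 4.5 3.1
   vertex 3.5 5.4 5.2
   vertex 5.0 2.9 4.1
  endloop
 endfacet
 facet normal 0.726 0.444 -0.525
  outer loop
   vertex 3.3 4.5 3.1
   vertex 5.0 2.9 4.1
   vertex 2.1 5.4 2.2
  endloop
 endfacet
 facet normal 0.713 0.618 -0.333
  outer loop
   vertex 3.3 4.5 3.1
   vertex 2.1 5.4 2.2
   vertex 3.5 5.4 5.2
  endloop
 endfacet
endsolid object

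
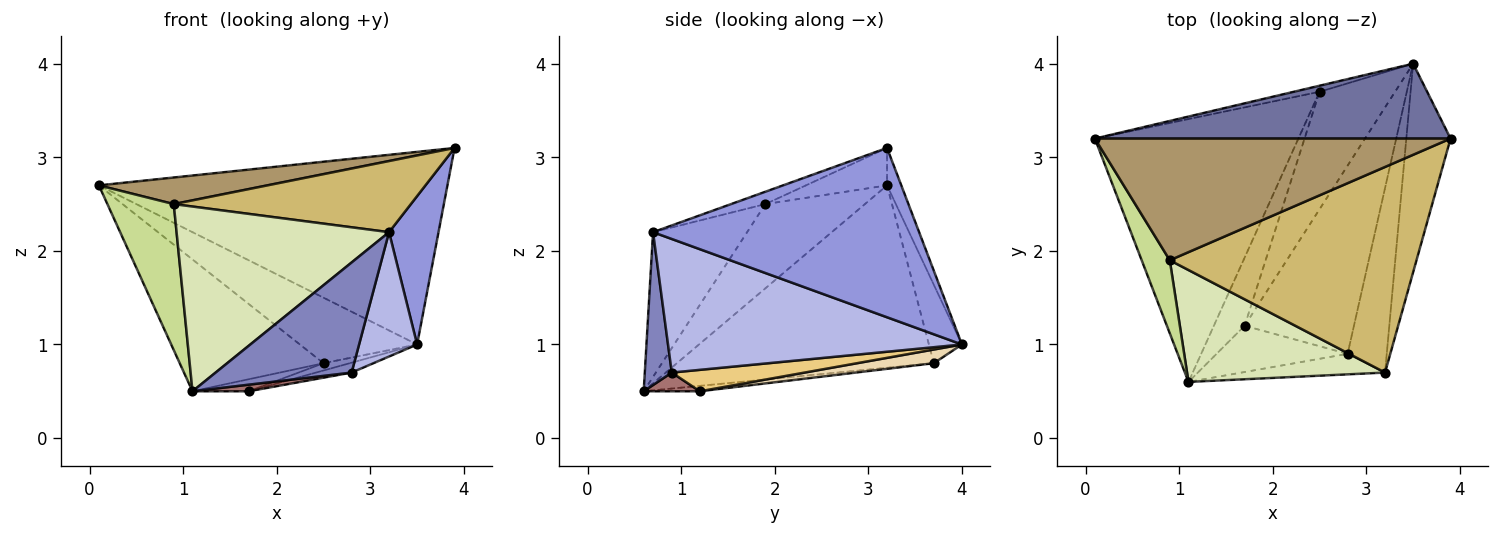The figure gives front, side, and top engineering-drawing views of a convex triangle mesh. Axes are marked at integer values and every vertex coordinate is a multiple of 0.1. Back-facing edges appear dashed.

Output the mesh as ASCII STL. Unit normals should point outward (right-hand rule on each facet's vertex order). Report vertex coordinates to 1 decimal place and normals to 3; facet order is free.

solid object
 facet normal -0.038 0.931 0.362
  outer loop
   vertex 3.5 4.0 1.0
   vertex 0.1 3.2 2.7
   vertex 3.9 3.2 3.1
  endloop
 endfacet
 facet normal 0.191 -0.965 -0.180
  outer loop
   vertex 3.2 0.7 2.2
   vertex 1.1 0.6 0.5
   vertex 2.8 0.9 0.7
  endloop
 endfacet
 facet normal 0.952 -0.177 -0.249
  outer loop
   vertex 3.2 0.7 2.2
   vertex 3.5 4.0 1.0
   vertex 3.9 3.2 3.1
  endloop
 endfacet
 facet normal 0.943 -0.186 -0.276
  outer loop
   vertex 3.2 0.7 2.2
   vertex 2.8 0.9 0.7
   vertex 3.5 4.0 1.0
  endloop
 endfacet
 facet normal -0.625 0.350 -0.698
  outer loop
   vertex 2.5 3.7 0.8
   vertex 1.1 0.6 0.5
   vertex 0.1 3.2 2.7
  endloop
 endfacet
 facet normal -0.270 0.959 -0.089
  outer loop
   vertex 2.5 3.7 0.8
   vertex 0.1 3.2 2.7
   vertex 3.5 4.0 1.0
  endloop
 endfacet
 facet normal -0.802 -0.535 0.267
  outer loop
   vertex 0.9 1.9 2.5
   vertex 0.1 3.2 2.7
   vertex 1.1 0.6 0.5
  endloop
 endfacet
 facet normal -0.354 -0.800 0.485
  outer loop
   vertex 0.9 1.9 2.5
   vertex 1.1 0.6 0.5
   vertex 3.2 0.7 2.2
  endloop
 endfacet
 facet normal -0.102 -0.212 0.972
  outer loop
   vertex 0.9 1.9 2.5
   vertex 3.9 3.2 3.1
   vertex 0.1 3.2 2.7
  endloop
 endfacet
 facet normal -0.047 -0.327 0.944
  outer loop
   vertex 0.9 1.9 2.5
   vertex 3.2 0.7 2.2
   vertex 3.9 3.2 3.1
  endloop
 endfacet
 facet normal 0.192 0.051 -0.980
  outer loop
   vertex 1.7 1.2 0.5
   vertex 3.5 4.0 1.0
   vertex 2.8 0.9 0.7
  endloop
 endfacet
 facet normal 0.178 0.061 -0.982
  outer loop
   vertex 1.7 1.2 0.5
   vertex 2.5 3.7 0.8
   vertex 3.5 4.0 1.0
  endloop
 endfacet
 facet normal 0.140 -0.140 -0.980
  outer loop
   vertex 1.7 1.2 0.5
   vertex 2.8 0.9 0.7
   vertex 1.1 0.6 0.5
  endloop
 endfacet
 facet normal -0.171 0.171 -0.970
  outer loop
   vertex 1.7 1.2 0.5
   vertex 1.1 0.6 0.5
   vertex 2.5 3.7 0.8
  endloop
 endfacet
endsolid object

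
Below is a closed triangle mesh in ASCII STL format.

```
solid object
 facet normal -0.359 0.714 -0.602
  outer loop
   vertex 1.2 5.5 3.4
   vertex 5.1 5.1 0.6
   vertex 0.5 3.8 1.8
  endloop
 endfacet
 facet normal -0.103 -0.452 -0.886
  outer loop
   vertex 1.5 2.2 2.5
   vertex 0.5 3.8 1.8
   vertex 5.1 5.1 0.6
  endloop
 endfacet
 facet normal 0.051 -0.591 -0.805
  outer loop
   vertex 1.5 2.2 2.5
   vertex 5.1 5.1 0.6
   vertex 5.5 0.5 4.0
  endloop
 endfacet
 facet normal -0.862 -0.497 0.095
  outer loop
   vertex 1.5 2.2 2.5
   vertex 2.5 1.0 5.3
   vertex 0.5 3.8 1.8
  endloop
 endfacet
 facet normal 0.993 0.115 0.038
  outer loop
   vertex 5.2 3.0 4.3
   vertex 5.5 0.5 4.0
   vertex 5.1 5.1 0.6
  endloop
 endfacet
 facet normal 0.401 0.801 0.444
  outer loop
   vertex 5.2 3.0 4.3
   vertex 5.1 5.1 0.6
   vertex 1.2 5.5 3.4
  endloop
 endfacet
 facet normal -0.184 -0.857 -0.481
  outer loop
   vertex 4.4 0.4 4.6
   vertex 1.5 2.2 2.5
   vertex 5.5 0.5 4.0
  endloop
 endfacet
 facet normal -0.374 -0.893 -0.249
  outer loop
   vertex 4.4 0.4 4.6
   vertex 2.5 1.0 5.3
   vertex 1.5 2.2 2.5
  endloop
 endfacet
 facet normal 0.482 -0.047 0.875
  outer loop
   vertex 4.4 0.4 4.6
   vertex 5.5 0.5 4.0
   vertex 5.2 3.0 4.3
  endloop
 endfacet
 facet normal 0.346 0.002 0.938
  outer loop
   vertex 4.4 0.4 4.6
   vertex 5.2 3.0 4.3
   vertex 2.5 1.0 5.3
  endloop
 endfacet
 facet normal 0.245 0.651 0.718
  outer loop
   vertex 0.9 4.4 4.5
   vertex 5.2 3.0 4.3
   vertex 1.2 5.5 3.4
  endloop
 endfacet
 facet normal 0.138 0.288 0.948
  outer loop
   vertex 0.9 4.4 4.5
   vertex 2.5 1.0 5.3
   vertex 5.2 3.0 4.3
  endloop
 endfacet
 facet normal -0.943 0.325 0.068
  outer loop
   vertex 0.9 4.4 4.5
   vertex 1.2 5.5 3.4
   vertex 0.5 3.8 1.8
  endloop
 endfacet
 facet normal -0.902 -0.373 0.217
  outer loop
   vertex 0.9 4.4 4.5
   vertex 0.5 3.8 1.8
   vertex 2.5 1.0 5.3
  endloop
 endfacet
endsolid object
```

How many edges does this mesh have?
21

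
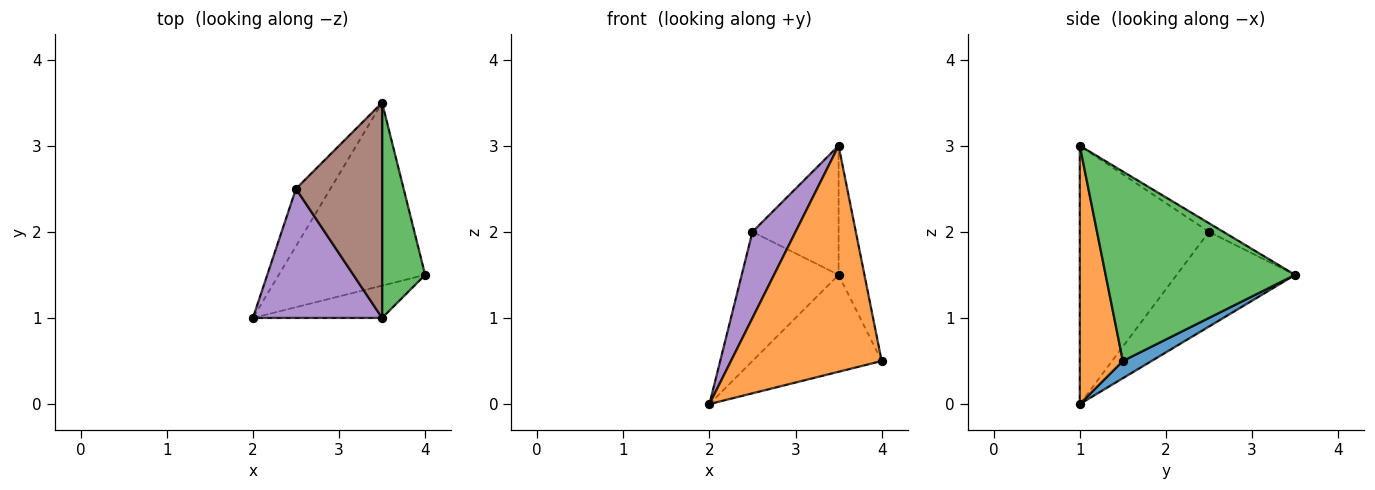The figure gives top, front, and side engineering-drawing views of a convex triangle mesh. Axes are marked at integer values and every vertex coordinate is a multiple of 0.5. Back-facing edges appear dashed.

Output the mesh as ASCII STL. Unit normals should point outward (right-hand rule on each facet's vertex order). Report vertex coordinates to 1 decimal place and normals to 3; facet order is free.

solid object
 facet normal 0.103 0.465 -0.879
  outer loop
   vertex 3.5 3.5 1.5
   vertex 4.0 1.5 0.5
   vertex 2.0 1.0 0.0
  endloop
 endfacet
 facet normal 0.272 -0.953 -0.136
  outer loop
   vertex 3.5 1.0 3.0
   vertex 2.0 1.0 0.0
   vertex 4.0 1.5 0.5
  endloop
 endfacet
 facet normal 0.967 0.132 0.220
  outer loop
   vertex 3.5 1.0 3.0
   vertex 4.0 1.5 0.5
   vertex 3.5 3.5 1.5
  endloop
 endfacet
 facet normal -0.745 0.610 -0.271
  outer loop
   vertex 2.5 2.5 2.0
   vertex 3.5 3.5 1.5
   vertex 2.0 1.0 0.0
  endloop
 endfacet
 facet normal -0.857 -0.286 0.429
  outer loop
   vertex 2.5 2.5 2.0
   vertex 2.0 1.0 0.0
   vertex 3.5 1.0 3.0
  endloop
 endfacet
 facet normal -0.085 0.513 0.854
  outer loop
   vertex 2.5 2.5 2.0
   vertex 3.5 1.0 3.0
   vertex 3.5 3.5 1.5
  endloop
 endfacet
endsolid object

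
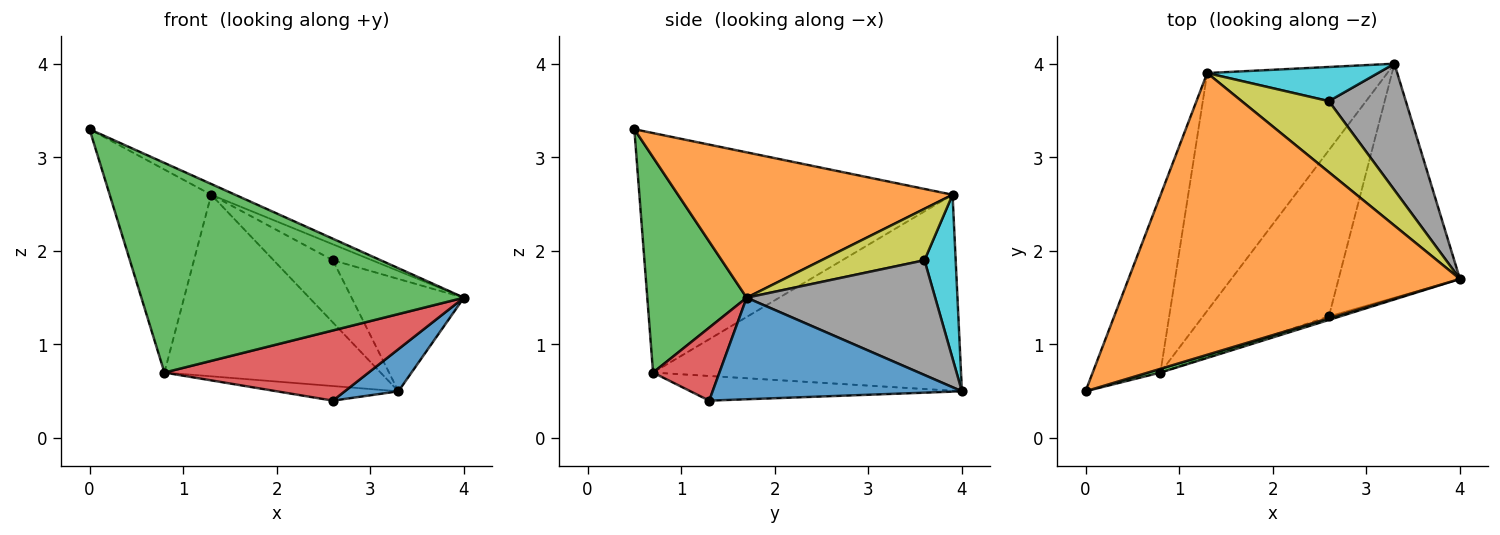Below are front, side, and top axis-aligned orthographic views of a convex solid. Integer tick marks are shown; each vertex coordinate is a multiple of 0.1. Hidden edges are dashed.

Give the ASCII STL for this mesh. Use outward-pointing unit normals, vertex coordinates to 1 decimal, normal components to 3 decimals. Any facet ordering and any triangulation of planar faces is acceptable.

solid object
 facet normal 0.636 -0.137 -0.760
  outer loop
   vertex 2.6 1.3 0.4
   vertex 3.3 4.0 0.5
   vertex 4.0 1.7 1.5
  endloop
 endfacet
 facet normal 0.401 0.035 0.915
  outer loop
   vertex 1.3 3.9 2.6
   vertex 0.0 0.5 3.3
   vertex 4.0 1.7 1.5
  endloop
 endfacet
 facet normal 0.294 -0.956 0.017
  outer loop
   vertex 0.8 0.7 0.7
   vertex 4.0 1.7 1.5
   vertex 0.0 0.5 3.3
  endloop
 endfacet
 facet normal 0.309 -0.950 -0.047
  outer loop
   vertex 0.8 0.7 0.7
   vertex 2.6 1.3 0.4
   vertex 4.0 1.7 1.5
  endloop
 endfacet
 facet normal -0.919 0.298 -0.260
  outer loop
   vertex 0.8 0.7 0.7
   vertex 0.0 0.5 3.3
   vertex 1.3 3.9 2.6
  endloop
 endfacet
 facet normal -0.192 0.086 -0.978
  outer loop
   vertex 0.8 0.7 0.7
   vertex 3.3 4.0 0.5
   vertex 2.6 1.3 0.4
  endloop
 endfacet
 facet normal -0.654 0.459 -0.601
  outer loop
   vertex 0.8 0.7 0.7
   vertex 1.3 3.9 2.6
   vertex 3.3 4.0 0.5
  endloop
 endfacet
 facet normal 0.745 0.444 0.499
  outer loop
   vertex 2.6 3.6 1.9
   vertex 4.0 1.7 1.5
   vertex 3.3 4.0 0.5
  endloop
 endfacet
 facet normal 0.499 0.190 0.846
  outer loop
   vertex 2.6 3.6 1.9
   vertex 1.3 3.9 2.6
   vertex 4.0 1.7 1.5
  endloop
 endfacet
 facet normal 0.419 0.796 0.437
  outer loop
   vertex 2.6 3.6 1.9
   vertex 3.3 4.0 0.5
   vertex 1.3 3.9 2.6
  endloop
 endfacet
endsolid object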